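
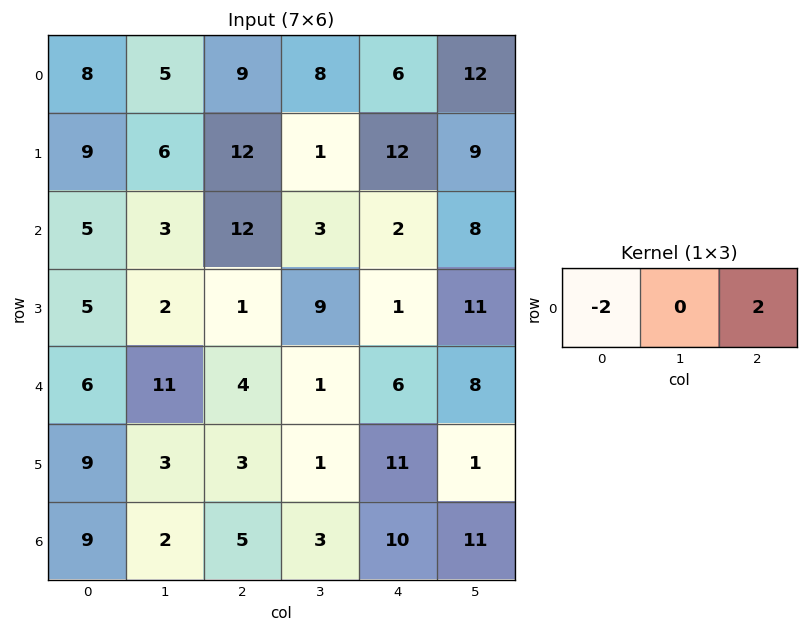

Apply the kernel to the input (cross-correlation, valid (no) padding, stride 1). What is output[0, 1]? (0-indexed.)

The receptive field on the input at this output position is [5 9 8]. Elementwise product with the kernel and sum: 5·-2 + 8·2.

6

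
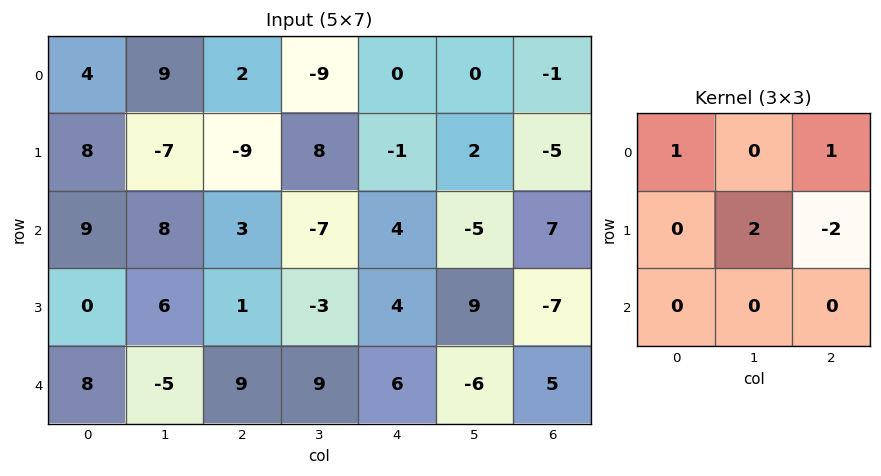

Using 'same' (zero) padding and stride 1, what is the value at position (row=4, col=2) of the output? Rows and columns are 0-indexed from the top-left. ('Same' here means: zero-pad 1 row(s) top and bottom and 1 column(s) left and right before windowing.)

The receptive field on the zero-padded input at this output position is [6 1 -3 / -5 9 9 / 0 0 0]. Elementwise product with the kernel and sum: 6·1 + -3·1 + 9·2 + 9·-2.

3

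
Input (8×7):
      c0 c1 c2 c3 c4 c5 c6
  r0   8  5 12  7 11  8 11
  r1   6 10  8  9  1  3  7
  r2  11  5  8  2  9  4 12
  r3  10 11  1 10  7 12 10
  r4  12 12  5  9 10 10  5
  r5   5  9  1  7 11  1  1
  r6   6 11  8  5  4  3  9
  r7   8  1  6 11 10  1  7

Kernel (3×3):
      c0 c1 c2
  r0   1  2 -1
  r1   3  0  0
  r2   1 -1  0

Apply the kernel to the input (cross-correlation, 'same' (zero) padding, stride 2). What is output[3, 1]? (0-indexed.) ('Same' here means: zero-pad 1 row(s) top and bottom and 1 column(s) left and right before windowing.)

32

The receptive field on the zero-padded input at this output position is [9 1 7 / 11 8 5 / 1 6 11]. Elementwise product with the kernel and sum: 9·1 + 1·2 + 7·-1 + 11·3 + 1·1 + 6·-1.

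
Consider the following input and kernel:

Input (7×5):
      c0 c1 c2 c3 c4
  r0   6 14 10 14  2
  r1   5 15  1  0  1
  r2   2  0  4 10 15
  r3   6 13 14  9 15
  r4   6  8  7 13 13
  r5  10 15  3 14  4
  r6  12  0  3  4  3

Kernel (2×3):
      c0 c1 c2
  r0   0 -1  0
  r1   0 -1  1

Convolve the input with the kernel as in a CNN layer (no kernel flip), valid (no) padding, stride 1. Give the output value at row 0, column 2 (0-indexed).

The receptive field on the input at this output position is [10 14 2 / 1 0 1]. Elementwise product with the kernel and sum: 14·-1 + 0·-1 + 1·1.

-13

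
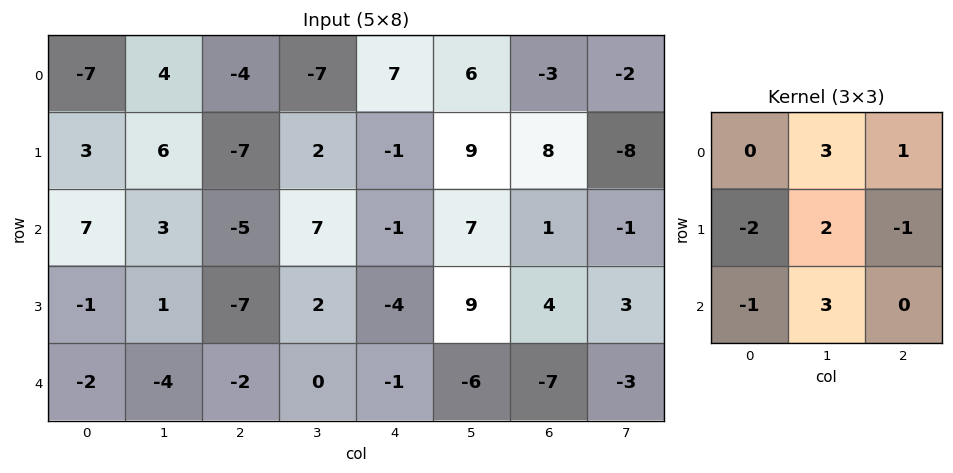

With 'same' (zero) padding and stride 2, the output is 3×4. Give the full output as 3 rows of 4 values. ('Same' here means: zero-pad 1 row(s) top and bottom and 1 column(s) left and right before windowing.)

Output[0,0]: The receptive field on the zero-padded input at this output position is [0 0 0 / 0 -7 4 / 0 3 6]. Elementwise product with the kernel and sum: 0·3 + 0·1 + 0·-2 + -7·2 + 4·-1 + 0·-1 + 3·3.

-9 -36 17 -1
23 -64 -31 8
-2 -15 1 16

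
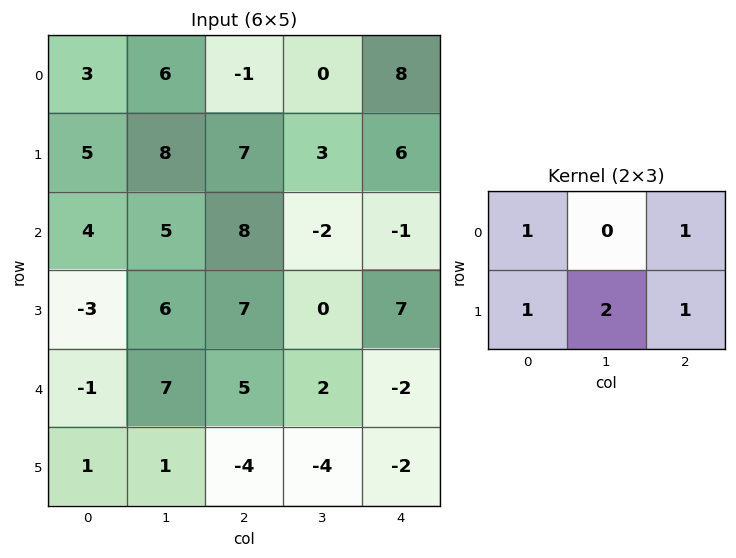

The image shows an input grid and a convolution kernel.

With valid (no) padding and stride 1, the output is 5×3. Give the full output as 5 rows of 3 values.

30 31 26
34 30 16
28 23 21
22 25 21
3 -2 -11

Output[0,0]: The receptive field on the input at this output position is [3 6 -1 / 5 8 7]. Elementwise product with the kernel and sum: 3·1 + -1·1 + 5·1 + 8·2 + 7·1.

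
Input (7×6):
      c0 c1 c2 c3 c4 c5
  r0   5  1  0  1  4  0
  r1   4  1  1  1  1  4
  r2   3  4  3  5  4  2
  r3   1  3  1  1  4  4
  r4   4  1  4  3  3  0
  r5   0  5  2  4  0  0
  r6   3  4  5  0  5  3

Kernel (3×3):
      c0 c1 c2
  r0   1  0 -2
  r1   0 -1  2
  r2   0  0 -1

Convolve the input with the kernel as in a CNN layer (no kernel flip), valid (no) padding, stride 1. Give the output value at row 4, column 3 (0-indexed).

The receptive field on the input at this output position is [3 3 0 / 4 0 0 / 0 5 3]. Elementwise product with the kernel and sum: 3·1 + 0·-2 + 0·-1 + 0·2 + 3·-1.

0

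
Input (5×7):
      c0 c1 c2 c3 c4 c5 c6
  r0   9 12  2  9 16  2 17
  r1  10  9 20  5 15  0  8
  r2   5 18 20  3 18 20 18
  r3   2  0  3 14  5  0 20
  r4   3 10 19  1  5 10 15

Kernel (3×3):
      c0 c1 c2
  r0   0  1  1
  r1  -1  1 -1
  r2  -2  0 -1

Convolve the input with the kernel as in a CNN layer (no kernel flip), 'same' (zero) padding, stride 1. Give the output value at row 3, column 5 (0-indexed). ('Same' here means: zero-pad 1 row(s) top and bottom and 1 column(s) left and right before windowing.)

The receptive field on the zero-padded input at this output position is [18 20 18 / 5 0 20 / 5 10 15]. Elementwise product with the kernel and sum: 20·1 + 18·1 + 5·-1 + 0·1 + 20·-1 + 5·-2 + 15·-1.

-12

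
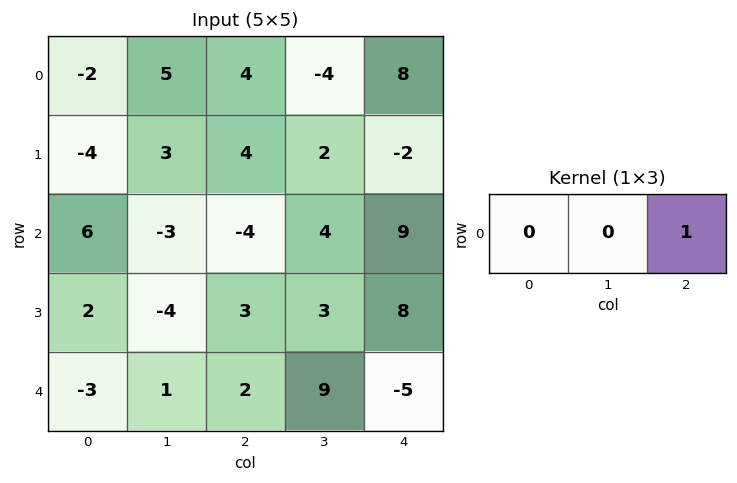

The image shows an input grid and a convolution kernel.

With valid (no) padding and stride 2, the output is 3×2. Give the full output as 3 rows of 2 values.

Output[0,0]: The receptive field on the input at this output position is [-2 5 4]. Elementwise product with the kernel and sum: 4·1.

4 8
-4 9
2 -5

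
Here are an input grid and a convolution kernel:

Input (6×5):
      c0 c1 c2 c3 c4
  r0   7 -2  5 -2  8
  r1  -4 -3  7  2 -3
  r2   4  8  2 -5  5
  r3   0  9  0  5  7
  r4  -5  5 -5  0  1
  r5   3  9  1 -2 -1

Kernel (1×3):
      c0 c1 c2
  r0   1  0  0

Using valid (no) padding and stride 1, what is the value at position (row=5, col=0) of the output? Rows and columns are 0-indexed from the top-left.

3

The receptive field on the input at this output position is [3 9 1]. Elementwise product with the kernel and sum: 3·1.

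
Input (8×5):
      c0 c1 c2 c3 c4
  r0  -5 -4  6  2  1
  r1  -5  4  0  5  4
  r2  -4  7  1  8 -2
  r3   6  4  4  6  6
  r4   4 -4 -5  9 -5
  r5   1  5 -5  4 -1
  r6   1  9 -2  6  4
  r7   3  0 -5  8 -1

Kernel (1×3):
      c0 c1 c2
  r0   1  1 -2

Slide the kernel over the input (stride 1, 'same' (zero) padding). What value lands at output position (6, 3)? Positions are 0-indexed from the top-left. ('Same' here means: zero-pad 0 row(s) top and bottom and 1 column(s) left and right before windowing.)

The receptive field on the zero-padded input at this output position is [-2 6 4]. Elementwise product with the kernel and sum: -2·1 + 6·1 + 4·-2.

-4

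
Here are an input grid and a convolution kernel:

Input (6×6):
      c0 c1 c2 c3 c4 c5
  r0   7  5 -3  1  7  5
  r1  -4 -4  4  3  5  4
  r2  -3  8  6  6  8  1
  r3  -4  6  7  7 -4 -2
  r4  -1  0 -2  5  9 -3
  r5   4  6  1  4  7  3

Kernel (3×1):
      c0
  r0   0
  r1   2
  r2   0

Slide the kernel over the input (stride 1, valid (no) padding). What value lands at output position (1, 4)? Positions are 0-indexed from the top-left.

16

The receptive field on the input at this output position is [5 / 8 / -4]. Elementwise product with the kernel and sum: 8·2.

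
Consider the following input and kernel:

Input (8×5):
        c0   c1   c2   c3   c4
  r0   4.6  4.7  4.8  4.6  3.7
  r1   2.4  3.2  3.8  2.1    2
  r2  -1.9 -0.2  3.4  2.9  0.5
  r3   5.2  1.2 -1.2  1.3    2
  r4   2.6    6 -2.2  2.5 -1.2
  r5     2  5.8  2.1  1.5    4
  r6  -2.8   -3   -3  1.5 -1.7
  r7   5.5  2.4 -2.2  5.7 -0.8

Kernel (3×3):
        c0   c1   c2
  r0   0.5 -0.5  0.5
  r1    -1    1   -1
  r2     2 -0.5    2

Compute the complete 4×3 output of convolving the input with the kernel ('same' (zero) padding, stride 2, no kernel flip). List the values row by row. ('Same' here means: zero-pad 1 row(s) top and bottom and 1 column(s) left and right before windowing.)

5.1 4.2 2.3
-1.5 7.05 -0.75
5.2 4.7 -3.05
4.15 18.4 7.35

Output[0,0]: The receptive field on the zero-padded input at this output position is [0 0 0 / 0 4.6 4.7 / 0 2.4 3.2]. Elementwise product with the kernel and sum: 0·0.5 + 0·-0.5 + 0·0.5 + 0·-1 + 4.6·1 + 4.7·-1 + 0·2 + 2.4·-0.5 + 3.2·2.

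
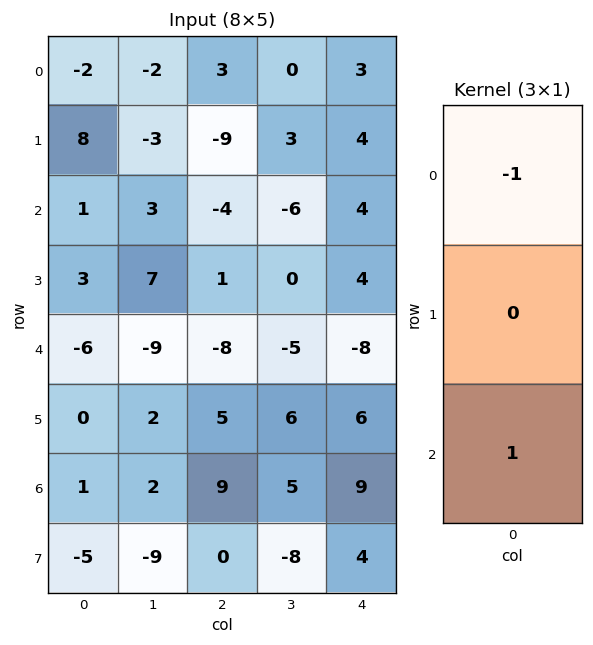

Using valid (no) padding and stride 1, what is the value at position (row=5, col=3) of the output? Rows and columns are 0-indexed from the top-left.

-14

The receptive field on the input at this output position is [6 / 5 / -8]. Elementwise product with the kernel and sum: 6·-1 + -8·1.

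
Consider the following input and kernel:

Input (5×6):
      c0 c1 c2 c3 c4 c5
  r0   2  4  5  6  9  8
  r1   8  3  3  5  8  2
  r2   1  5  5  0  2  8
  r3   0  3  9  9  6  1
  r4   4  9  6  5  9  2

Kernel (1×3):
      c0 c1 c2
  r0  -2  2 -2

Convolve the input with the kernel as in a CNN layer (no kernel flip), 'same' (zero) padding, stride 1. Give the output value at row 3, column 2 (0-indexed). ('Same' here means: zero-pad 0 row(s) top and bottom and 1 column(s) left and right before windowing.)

The receptive field on the zero-padded input at this output position is [3 9 9]. Elementwise product with the kernel and sum: 3·-2 + 9·2 + 9·-2.

-6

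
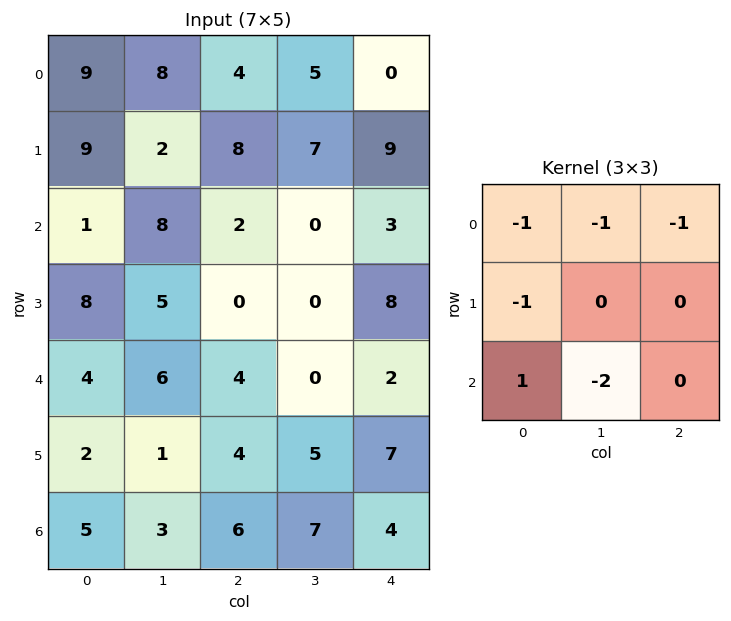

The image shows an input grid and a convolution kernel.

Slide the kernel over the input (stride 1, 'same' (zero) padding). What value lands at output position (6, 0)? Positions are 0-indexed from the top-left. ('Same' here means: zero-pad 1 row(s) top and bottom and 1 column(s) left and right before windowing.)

-3

The receptive field on the zero-padded input at this output position is [0 2 1 / 0 5 3 / 0 0 0]. Elementwise product with the kernel and sum: 0·-1 + 2·-1 + 1·-1 + 0·-1 + 0·1 + 0·-2.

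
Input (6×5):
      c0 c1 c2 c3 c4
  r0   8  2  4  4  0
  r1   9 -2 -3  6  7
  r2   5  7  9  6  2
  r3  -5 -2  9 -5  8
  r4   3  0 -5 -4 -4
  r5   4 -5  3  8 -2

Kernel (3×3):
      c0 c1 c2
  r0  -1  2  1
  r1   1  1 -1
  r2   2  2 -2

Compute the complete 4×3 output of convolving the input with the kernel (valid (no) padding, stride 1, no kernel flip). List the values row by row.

Output[0,0]: The receptive field on the input at this output position is [8 2 4 / 9 -2 -3 / 5 7 9]. Elementwise product with the kernel and sum: 8·-1 + 2·2 + 4·1 + 9·1 + -2·1 + -3·-1 + 5·2 + 7·2 + 9·-2.
Output[0,1]: The receptive field on the input at this output position is [2 4 4 / -2 -3 6 / 7 9 6]. Elementwise product with the kernel and sum: 2·-1 + 4·2 + 4·1 + -2·1 + -3·1 + 6·-1 + 7·2 + 9·2 + 6·-2.

16 19 26
-45 36 27
18 27 -9
10 -6 10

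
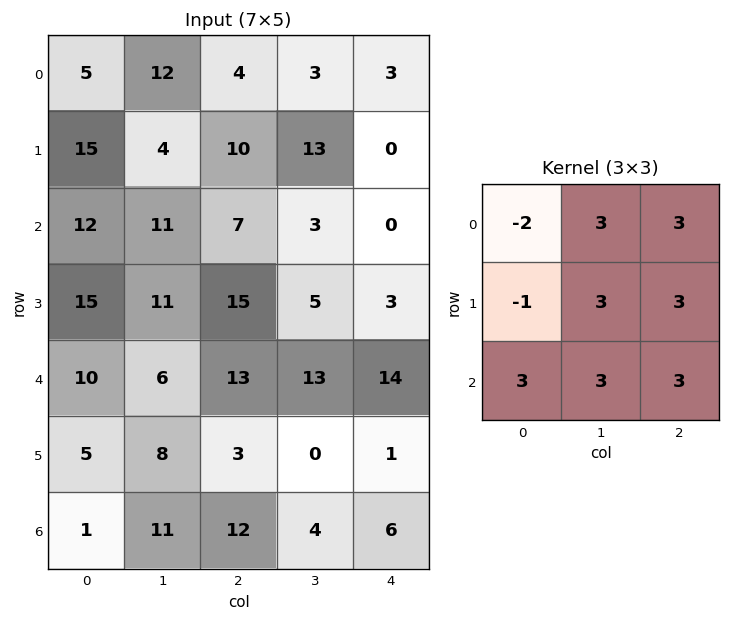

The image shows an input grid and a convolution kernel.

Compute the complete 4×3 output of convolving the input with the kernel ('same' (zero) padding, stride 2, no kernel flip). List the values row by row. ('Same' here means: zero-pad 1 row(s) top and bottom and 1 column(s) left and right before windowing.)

Output[0,0]: The receptive field on the zero-padded input at this output position is [0 0 0 / 0 5 12 / 0 15 4]. Elementwise product with the kernel and sum: 0·-2 + 0·3 + 0·3 + 0·-1 + 5·3 + 12·3 + 0·3 + 15·3 + 4·3.
Output[0,1]: The receptive field on the zero-padded input at this output position is [0 0 0 / 12 4 3 / 4 10 13]. Elementwise product with the kernel and sum: 0·-2 + 0·3 + 0·3 + 12·-1 + 4·3 + 3·3 + 4·3 + 10·3 + 13·3.

108 90 45
204 173 -5
165 143 31
75 30 17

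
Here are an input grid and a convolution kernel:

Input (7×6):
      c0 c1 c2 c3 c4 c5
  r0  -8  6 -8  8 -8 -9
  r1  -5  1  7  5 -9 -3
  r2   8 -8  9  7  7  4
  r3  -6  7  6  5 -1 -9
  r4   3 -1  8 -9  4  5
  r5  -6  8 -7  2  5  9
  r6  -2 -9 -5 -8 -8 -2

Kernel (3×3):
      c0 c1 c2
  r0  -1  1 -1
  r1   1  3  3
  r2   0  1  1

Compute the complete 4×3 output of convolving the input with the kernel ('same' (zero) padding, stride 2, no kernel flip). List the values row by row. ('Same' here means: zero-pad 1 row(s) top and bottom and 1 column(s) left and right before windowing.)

-10 18 -55
-5 52 19
-5 -15 35
-47 -65 -44

Output[0,0]: The receptive field on the zero-padded input at this output position is [0 0 0 / 0 -8 6 / 0 -5 1]. Elementwise product with the kernel and sum: 0·-1 + 0·1 + 0·-1 + 0·1 + -8·3 + 6·3 + -5·1 + 1·1.
Output[0,1]: The receptive field on the zero-padded input at this output position is [0 0 0 / 6 -8 8 / 1 7 5]. Elementwise product with the kernel and sum: 0·-1 + 0·1 + 0·-1 + 6·1 + -8·3 + 8·3 + 7·1 + 5·1.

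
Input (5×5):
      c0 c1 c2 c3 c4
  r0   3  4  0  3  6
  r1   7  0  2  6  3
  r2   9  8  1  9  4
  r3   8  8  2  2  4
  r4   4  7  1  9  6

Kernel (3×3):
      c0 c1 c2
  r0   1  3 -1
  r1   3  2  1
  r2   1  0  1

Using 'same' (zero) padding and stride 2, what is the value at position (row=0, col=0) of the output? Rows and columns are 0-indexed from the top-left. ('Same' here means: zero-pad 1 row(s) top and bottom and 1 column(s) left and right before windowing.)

10

The receptive field on the zero-padded input at this output position is [0 0 0 / 0 3 4 / 0 7 0]. Elementwise product with the kernel and sum: 0·1 + 0·3 + 0·-1 + 0·3 + 3·2 + 4·1 + 0·1 + 0·1.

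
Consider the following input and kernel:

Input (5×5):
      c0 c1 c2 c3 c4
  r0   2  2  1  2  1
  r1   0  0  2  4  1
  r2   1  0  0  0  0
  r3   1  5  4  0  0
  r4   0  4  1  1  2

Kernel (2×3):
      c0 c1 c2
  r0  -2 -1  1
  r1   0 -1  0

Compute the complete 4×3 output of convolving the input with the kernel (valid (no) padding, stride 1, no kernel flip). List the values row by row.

Output[0,0]: The receptive field on the input at this output position is [2 2 1 / 0 0 2]. Elementwise product with the kernel and sum: 2·-2 + 2·-1 + 1·1 + 0·-1.
Output[0,1]: The receptive field on the input at this output position is [2 1 2 / 0 2 4]. Elementwise product with the kernel and sum: 2·-2 + 1·-1 + 2·1 + 2·-1.

-5 -5 -7
2 2 -7
-7 -4 0
-7 -15 -9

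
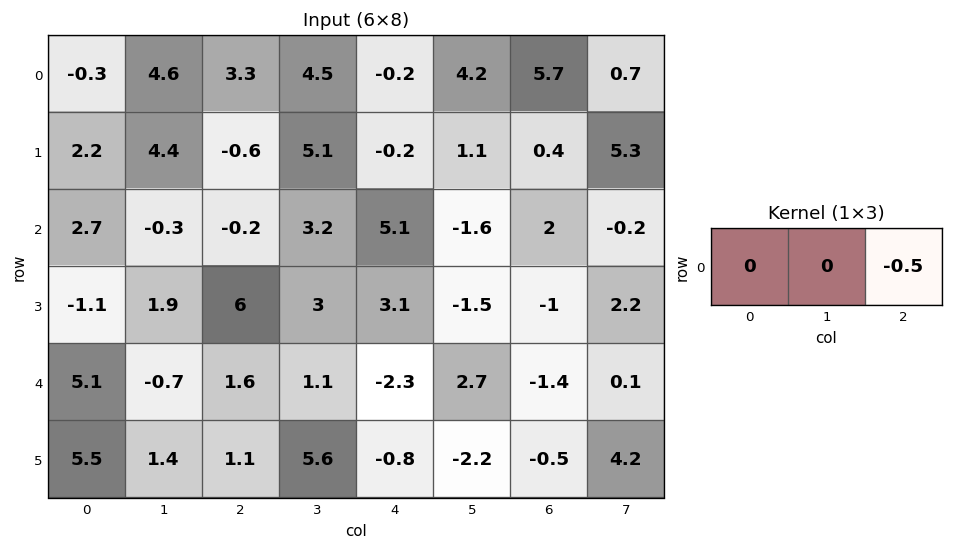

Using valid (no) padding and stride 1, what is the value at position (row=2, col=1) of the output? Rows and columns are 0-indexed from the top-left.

The receptive field on the input at this output position is [-0.3 -0.2 3.2]. Elementwise product with the kernel and sum: 3.2·-0.5.

-1.6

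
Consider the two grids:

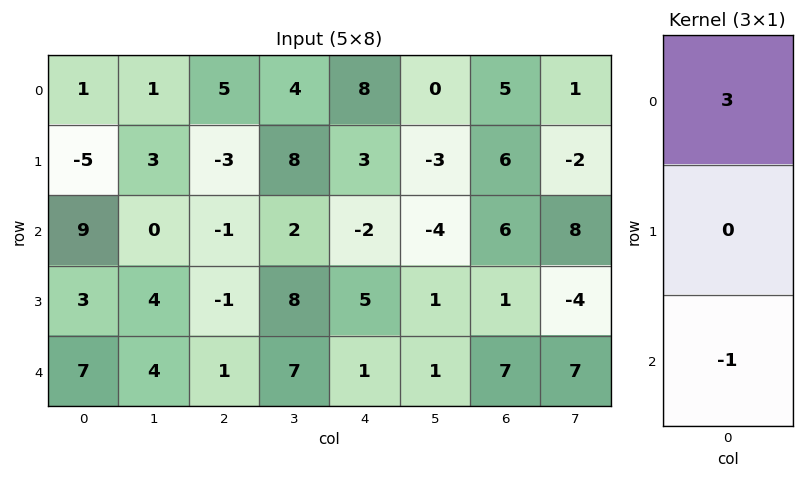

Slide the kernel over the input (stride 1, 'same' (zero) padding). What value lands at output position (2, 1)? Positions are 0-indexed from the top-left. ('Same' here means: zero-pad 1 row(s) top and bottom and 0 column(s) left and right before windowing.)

The receptive field on the zero-padded input at this output position is [3 / 0 / 4]. Elementwise product with the kernel and sum: 3·3 + 4·-1.

5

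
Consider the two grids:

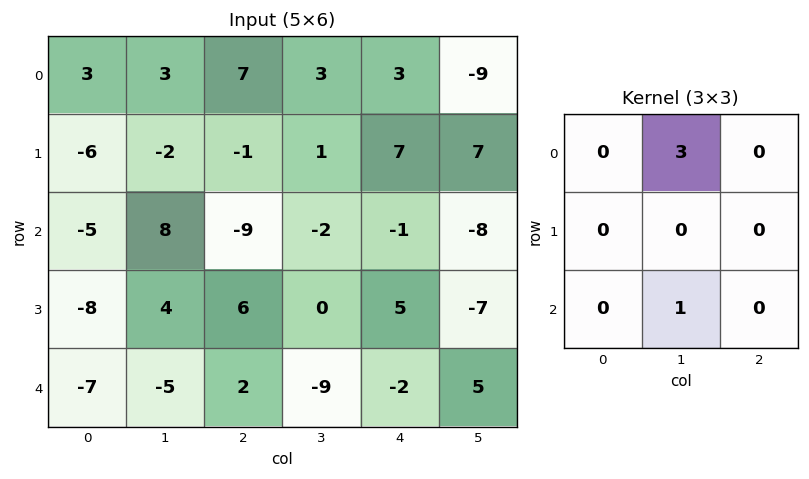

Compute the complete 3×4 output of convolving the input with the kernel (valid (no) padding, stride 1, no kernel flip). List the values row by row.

17 12 7 8
-2 3 3 26
19 -25 -15 -5

Output[0,0]: The receptive field on the input at this output position is [3 3 7 / -6 -2 -1 / -5 8 -9]. Elementwise product with the kernel and sum: 3·3 + 8·1.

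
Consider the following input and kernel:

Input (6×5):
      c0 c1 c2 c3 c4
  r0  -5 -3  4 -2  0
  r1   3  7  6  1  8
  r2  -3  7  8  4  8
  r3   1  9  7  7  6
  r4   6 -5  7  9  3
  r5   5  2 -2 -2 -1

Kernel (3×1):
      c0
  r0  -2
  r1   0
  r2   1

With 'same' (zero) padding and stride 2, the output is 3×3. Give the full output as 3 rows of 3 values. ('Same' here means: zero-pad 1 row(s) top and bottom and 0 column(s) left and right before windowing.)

Output[0,0]: The receptive field on the zero-padded input at this output position is [0 / -5 / 3]. Elementwise product with the kernel and sum: 0·-2 + 3·1.

3 6 8
-5 -5 -10
3 -16 -13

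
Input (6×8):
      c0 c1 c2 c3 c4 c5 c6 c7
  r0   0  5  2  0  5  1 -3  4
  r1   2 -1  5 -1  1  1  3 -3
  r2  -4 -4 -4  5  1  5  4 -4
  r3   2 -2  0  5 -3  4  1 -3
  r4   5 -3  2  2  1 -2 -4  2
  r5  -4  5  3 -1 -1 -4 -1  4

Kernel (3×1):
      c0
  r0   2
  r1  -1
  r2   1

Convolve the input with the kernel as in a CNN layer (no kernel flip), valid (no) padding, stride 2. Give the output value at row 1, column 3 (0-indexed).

3

The receptive field on the input at this output position is [4 / 1 / -4]. Elementwise product with the kernel and sum: 4·2 + 1·-1 + -4·1.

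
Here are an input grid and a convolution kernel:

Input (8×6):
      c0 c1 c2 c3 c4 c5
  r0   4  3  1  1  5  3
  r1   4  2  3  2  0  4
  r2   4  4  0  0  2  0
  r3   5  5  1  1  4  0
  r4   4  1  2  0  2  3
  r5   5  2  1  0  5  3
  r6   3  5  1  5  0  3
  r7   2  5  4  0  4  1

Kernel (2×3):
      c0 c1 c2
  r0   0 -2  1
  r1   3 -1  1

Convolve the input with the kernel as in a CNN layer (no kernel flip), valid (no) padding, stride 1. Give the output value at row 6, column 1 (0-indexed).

14

The receptive field on the input at this output position is [5 1 5 / 5 4 0]. Elementwise product with the kernel and sum: 1·-2 + 5·1 + 5·3 + 4·-1 + 0·1.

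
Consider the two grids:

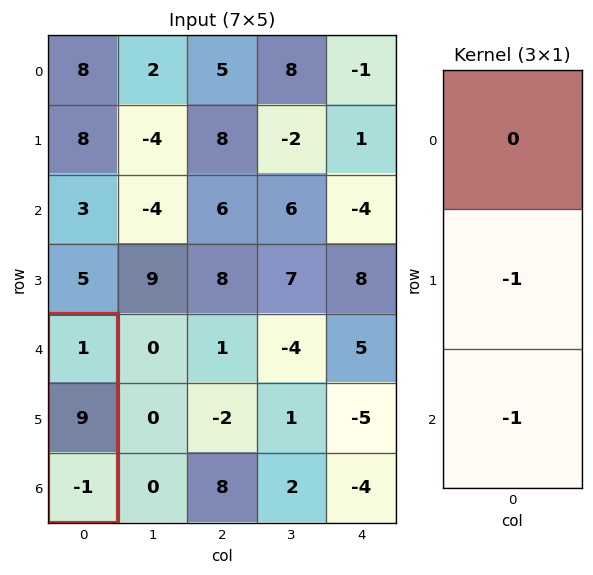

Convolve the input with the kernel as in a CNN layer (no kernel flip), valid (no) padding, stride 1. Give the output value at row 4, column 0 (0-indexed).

-8

The receptive field on the input at this output position is [1 / 9 / -1]. Elementwise product with the kernel and sum: 9·-1 + -1·-1.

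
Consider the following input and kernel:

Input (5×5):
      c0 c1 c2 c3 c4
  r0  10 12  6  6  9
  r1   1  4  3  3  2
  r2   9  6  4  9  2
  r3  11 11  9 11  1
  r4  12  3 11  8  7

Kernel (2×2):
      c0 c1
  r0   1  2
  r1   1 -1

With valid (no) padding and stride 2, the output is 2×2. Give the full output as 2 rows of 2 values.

31 18
21 20

Output[0,0]: The receptive field on the input at this output position is [10 12 / 1 4]. Elementwise product with the kernel and sum: 10·1 + 12·2 + 1·1 + 4·-1.
Output[0,1]: The receptive field on the input at this output position is [6 6 / 3 3]. Elementwise product with the kernel and sum: 6·1 + 6·2 + 3·1 + 3·-1.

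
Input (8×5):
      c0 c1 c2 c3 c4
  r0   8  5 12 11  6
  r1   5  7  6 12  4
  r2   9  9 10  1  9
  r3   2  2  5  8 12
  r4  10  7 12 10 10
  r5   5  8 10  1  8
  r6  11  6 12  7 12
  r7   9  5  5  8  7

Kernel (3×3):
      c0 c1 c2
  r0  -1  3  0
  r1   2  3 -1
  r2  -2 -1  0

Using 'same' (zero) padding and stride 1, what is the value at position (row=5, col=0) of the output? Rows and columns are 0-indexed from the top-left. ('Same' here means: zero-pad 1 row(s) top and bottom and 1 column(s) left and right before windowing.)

The receptive field on the zero-padded input at this output position is [0 10 7 / 0 5 8 / 0 11 6]. Elementwise product with the kernel and sum: 0·-1 + 10·3 + 0·2 + 5·3 + 8·-1 + 0·-2 + 11·-1.

26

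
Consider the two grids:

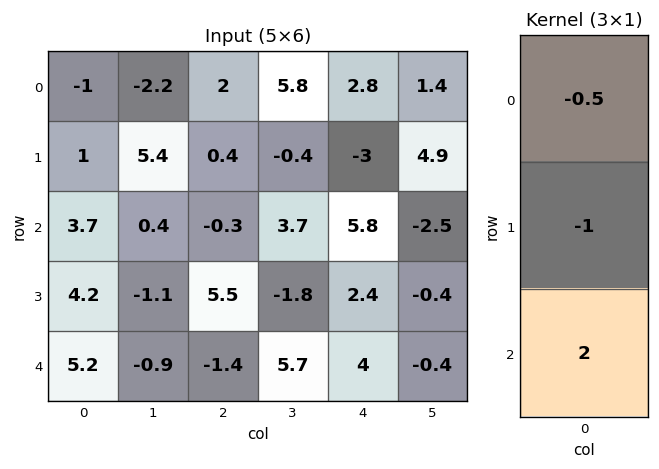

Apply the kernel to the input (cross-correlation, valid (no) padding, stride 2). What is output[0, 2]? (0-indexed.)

The receptive field on the input at this output position is [2.8 / -3 / 5.8]. Elementwise product with the kernel and sum: 2.8·-0.5 + -3·-1 + 5.8·2.

13.2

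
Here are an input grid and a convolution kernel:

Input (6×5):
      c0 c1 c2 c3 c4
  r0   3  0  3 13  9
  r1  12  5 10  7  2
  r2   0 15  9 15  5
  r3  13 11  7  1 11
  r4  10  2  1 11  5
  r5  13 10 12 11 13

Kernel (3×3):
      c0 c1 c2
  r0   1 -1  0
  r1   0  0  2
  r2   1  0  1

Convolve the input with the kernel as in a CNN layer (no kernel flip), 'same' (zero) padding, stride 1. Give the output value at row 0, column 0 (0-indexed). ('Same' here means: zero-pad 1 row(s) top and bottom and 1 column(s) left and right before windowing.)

The receptive field on the zero-padded input at this output position is [0 0 0 / 0 3 0 / 0 12 5]. Elementwise product with the kernel and sum: 0·1 + 0·-1 + 0·2 + 0·1 + 5·1.

5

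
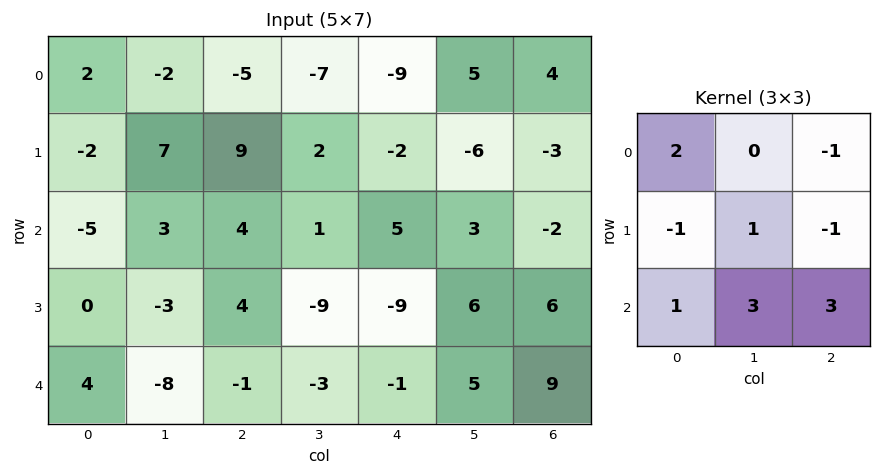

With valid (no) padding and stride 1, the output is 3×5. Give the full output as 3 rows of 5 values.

25 21 16 8 -15
-6 -6 -38 -7 26
-44 1 -14 2 62

Output[0,0]: The receptive field on the input at this output position is [2 -2 -5 / -2 7 9 / -5 3 4]. Elementwise product with the kernel and sum: 2·2 + -5·-1 + -2·-1 + 7·1 + 9·-1 + -5·1 + 3·3 + 4·3.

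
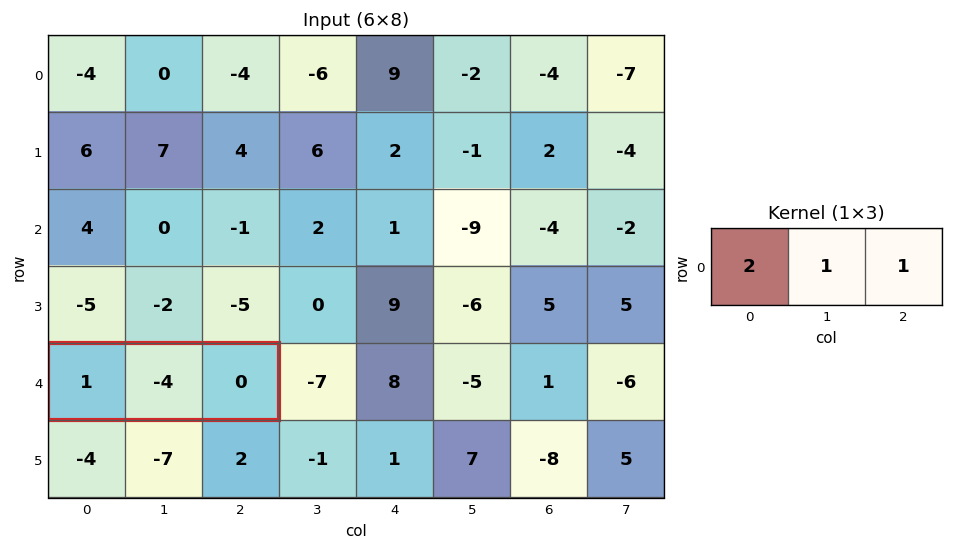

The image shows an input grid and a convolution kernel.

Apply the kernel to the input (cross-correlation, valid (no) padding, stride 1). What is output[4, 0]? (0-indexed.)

The receptive field on the input at this output position is [1 -4 0]. Elementwise product with the kernel and sum: 1·2 + -4·1 + 0·1.

-2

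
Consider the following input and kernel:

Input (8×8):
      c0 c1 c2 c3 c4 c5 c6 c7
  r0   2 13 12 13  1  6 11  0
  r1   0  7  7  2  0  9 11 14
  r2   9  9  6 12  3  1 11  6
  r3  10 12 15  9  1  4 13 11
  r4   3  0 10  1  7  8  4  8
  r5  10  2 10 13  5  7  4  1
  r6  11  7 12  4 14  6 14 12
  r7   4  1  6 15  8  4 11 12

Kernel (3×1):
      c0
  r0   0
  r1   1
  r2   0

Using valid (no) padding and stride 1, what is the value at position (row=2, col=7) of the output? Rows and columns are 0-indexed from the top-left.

11

The receptive field on the input at this output position is [6 / 11 / 8]. Elementwise product with the kernel and sum: 11·1.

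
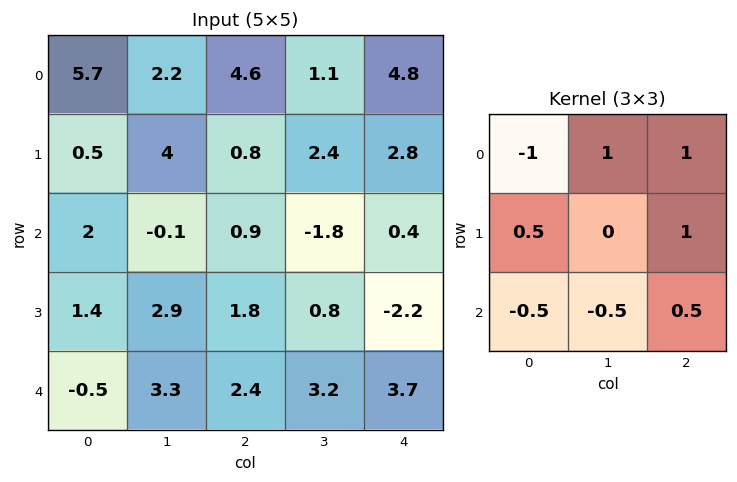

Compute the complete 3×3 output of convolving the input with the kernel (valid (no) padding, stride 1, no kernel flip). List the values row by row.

1.65 6.6 5.15
4.95 -4.6 2.85
1.1 0.2 -4.55

Output[0,0]: The receptive field on the input at this output position is [5.7 2.2 4.6 / 0.5 4 0.8 / 2 -0.1 0.9]. Elementwise product with the kernel and sum: 5.7·-1 + 2.2·1 + 4.6·1 + 0.5·0.5 + 0.8·1 + 2·-0.5 + -0.1·-0.5 + 0.9·0.5.
Output[0,1]: The receptive field on the input at this output position is [2.2 4.6 1.1 / 4 0.8 2.4 / -0.1 0.9 -1.8]. Elementwise product with the kernel and sum: 2.2·-1 + 4.6·1 + 1.1·1 + 4·0.5 + 2.4·1 + -0.1·-0.5 + 0.9·-0.5 + -1.8·0.5.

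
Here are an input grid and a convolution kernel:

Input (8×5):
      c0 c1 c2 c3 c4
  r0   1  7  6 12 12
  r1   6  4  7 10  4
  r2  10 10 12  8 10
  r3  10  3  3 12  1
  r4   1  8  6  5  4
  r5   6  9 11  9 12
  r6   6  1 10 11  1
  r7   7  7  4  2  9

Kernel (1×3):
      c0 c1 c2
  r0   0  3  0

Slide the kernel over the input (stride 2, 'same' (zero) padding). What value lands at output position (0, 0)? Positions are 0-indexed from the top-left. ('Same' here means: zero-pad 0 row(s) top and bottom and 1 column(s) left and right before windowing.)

3

The receptive field on the zero-padded input at this output position is [0 1 7]. Elementwise product with the kernel and sum: 1·3.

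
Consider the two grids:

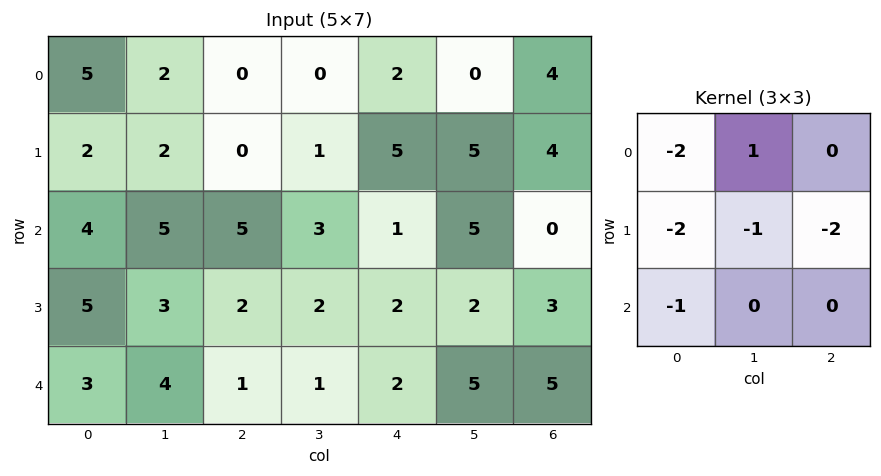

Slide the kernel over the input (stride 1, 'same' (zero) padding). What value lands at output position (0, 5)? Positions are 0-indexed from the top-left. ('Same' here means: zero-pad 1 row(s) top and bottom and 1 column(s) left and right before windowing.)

The receptive field on the zero-padded input at this output position is [0 0 0 / 2 0 4 / 5 5 4]. Elementwise product with the kernel and sum: 0·-2 + 0·1 + 2·-2 + 0·-1 + 4·-2 + 5·-1.

-17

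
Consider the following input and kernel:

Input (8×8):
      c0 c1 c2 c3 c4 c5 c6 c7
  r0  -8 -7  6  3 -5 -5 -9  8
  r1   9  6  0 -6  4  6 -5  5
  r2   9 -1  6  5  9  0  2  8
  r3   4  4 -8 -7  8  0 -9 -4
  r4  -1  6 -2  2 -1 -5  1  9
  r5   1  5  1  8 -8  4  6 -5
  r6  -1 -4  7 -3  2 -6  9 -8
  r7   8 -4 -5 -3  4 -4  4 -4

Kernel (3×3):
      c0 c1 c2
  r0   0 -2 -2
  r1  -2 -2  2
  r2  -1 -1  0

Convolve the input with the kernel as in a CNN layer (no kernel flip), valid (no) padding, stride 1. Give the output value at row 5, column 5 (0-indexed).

The receptive field on the input at this output position is [4 6 -5 / -6 9 -8 / -4 4 -4]. Elementwise product with the kernel and sum: 6·-2 + -5·-2 + -6·-2 + 9·-2 + -8·2 + -4·-1 + 4·-1.

-24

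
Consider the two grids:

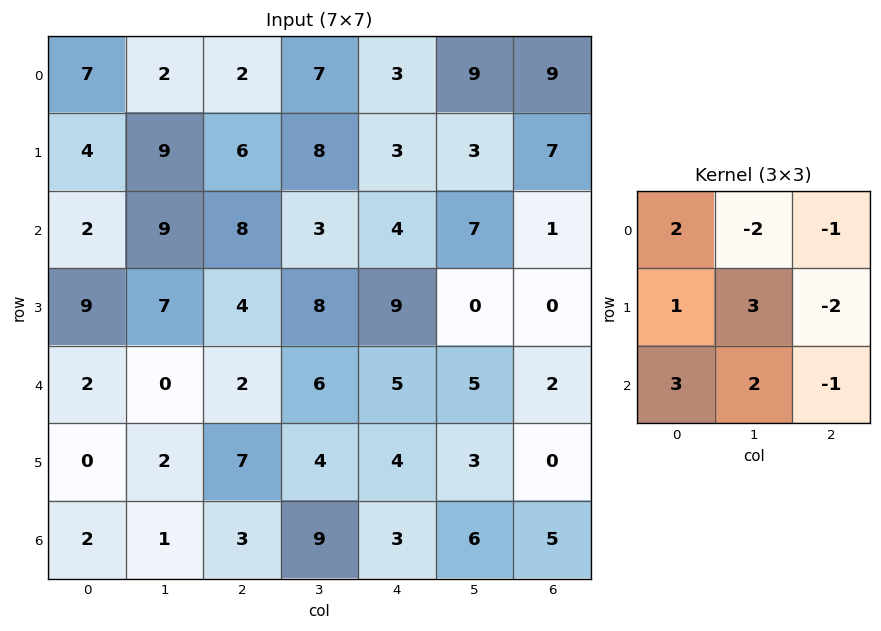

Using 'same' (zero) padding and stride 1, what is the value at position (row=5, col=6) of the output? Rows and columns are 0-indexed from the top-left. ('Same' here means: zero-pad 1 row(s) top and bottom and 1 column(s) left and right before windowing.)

37

The receptive field on the zero-padded input at this output position is [5 2 0 / 3 0 0 / 6 5 0]. Elementwise product with the kernel and sum: 5·2 + 2·-2 + 0·-1 + 3·1 + 0·3 + 0·-2 + 6·3 + 5·2 + 0·-1.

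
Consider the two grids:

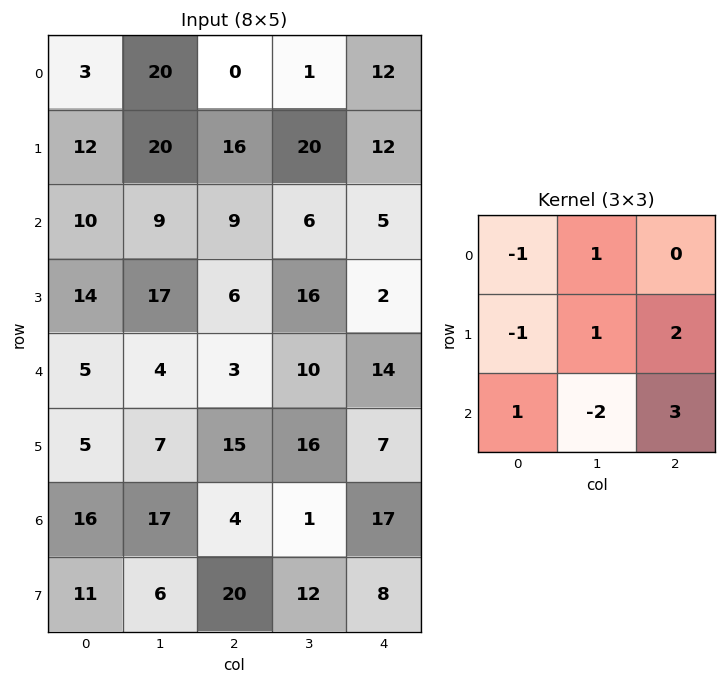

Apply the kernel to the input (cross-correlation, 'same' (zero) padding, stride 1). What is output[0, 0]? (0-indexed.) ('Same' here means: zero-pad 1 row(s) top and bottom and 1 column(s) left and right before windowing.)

The receptive field on the zero-padded input at this output position is [0 0 0 / 0 3 20 / 0 12 20]. Elementwise product with the kernel and sum: 0·-1 + 0·1 + 0·-1 + 3·1 + 20·2 + 0·1 + 12·-2 + 20·3.

79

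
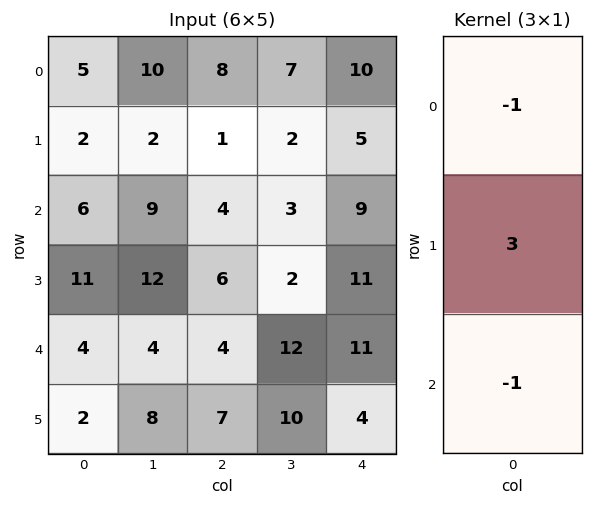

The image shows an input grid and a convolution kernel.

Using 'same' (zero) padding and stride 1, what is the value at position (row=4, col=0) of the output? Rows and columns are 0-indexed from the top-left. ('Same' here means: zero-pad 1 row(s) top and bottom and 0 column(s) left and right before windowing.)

-1

The receptive field on the zero-padded input at this output position is [11 / 4 / 2]. Elementwise product with the kernel and sum: 11·-1 + 4·3 + 2·-1.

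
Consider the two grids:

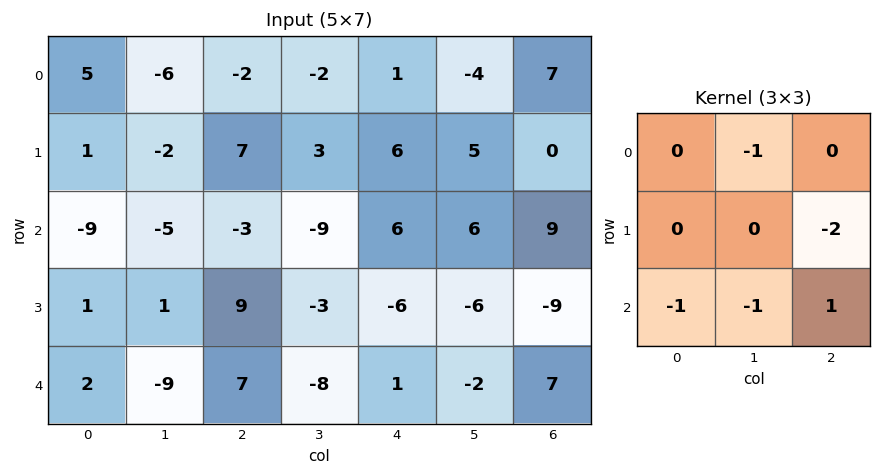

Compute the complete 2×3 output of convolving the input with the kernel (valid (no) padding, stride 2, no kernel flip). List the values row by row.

Output[0,0]: The receptive field on the input at this output position is [5 -6 -2 / 1 -2 7 / -9 -5 -3]. Elementwise product with the kernel and sum: -6·-1 + 7·-2 + -9·-1 + -5·-1 + -3·1.
Output[0,1]: The receptive field on the input at this output position is [-2 -2 1 / 7 3 6 / -3 -9 6]. Elementwise product with the kernel and sum: -2·-1 + 6·-2 + -3·-1 + -9·-1 + 6·1.

3 8 1
1 23 20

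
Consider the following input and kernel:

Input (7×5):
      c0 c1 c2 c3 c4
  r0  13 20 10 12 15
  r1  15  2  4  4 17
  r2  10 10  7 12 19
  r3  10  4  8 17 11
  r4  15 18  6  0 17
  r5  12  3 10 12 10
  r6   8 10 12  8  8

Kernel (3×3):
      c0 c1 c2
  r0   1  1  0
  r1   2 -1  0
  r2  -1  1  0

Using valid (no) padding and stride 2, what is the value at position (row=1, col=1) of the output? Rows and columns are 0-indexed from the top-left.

The receptive field on the input at this output position is [7 12 19 / 8 17 11 / 6 0 17]. Elementwise product with the kernel and sum: 7·1 + 12·1 + 8·2 + 17·-1 + 6·-1 + 0·1.

12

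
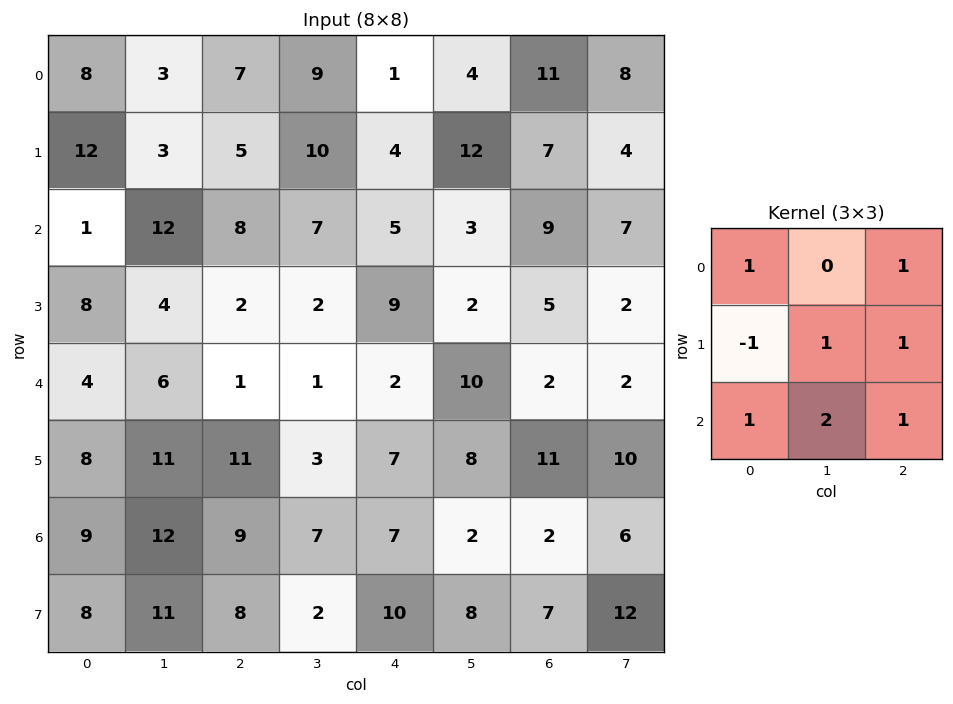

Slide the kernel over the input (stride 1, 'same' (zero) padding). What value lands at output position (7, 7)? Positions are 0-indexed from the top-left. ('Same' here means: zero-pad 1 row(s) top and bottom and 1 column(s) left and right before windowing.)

7

The receptive field on the zero-padded input at this output position is [2 6 0 / 7 12 0 / 0 0 0]. Elementwise product with the kernel and sum: 2·1 + 0·1 + 7·-1 + 12·1 + 0·1 + 0·1 + 0·2 + 0·1.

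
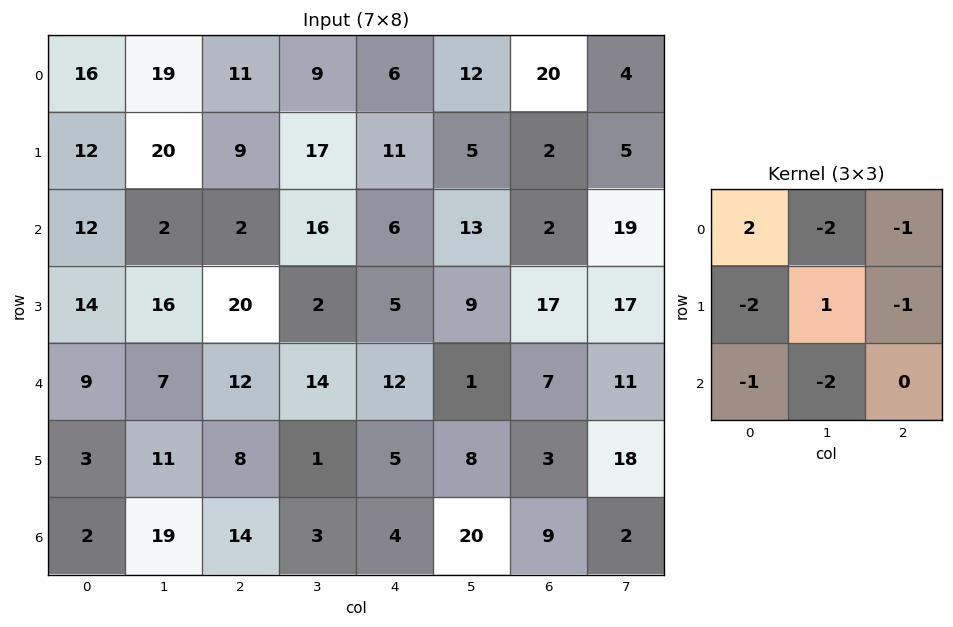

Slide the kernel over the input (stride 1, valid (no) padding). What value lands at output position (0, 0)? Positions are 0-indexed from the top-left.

The receptive field on the input at this output position is [16 19 11 / 12 20 9 / 12 2 2]. Elementwise product with the kernel and sum: 16·2 + 19·-2 + 11·-1 + 12·-2 + 20·1 + 9·-1 + 12·-1 + 2·-2.

-46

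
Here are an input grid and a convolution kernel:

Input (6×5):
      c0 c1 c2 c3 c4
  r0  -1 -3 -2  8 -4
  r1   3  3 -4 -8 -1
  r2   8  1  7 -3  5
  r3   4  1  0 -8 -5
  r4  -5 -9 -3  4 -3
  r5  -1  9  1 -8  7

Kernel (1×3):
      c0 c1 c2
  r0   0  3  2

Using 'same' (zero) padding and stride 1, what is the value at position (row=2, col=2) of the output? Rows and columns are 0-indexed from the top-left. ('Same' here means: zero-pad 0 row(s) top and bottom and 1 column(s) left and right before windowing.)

The receptive field on the zero-padded input at this output position is [1 7 -3]. Elementwise product with the kernel and sum: 7·3 + -3·2.

15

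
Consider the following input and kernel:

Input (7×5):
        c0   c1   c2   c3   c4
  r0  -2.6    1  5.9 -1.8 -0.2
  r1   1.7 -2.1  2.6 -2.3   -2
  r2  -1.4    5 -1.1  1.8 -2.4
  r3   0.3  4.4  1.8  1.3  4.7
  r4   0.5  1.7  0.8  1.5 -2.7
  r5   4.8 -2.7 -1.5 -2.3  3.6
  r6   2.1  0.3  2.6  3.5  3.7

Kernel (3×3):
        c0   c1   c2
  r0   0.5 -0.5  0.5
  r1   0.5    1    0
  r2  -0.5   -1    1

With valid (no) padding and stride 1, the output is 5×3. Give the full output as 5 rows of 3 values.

Output[0,0]: The receptive field on the input at this output position is [-2.6 1 5.9 / 1.7 -2.1 2.6 / -1.4 5 -1.1]. Elementwise product with the kernel and sum: -2.6·0.5 + 1·-0.5 + 5.9·0.5 + 1.7·0.5 + -2.1·1 + -1.4·-0.5 + 5·-1 + -1.1·1.

-5.5 -1.4 -0.9
4.75 -4.8 5.2
-0.35 7.8 -5.05
-0.4 4.15 11.15
0.75 -0.9 -5.85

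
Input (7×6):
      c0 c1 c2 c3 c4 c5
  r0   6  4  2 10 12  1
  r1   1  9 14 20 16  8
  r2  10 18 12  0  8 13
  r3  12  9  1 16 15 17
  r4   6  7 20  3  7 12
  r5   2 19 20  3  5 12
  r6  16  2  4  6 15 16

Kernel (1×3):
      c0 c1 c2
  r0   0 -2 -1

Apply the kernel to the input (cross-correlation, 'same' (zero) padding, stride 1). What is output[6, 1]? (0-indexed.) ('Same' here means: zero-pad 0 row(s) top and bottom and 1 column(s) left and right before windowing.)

The receptive field on the zero-padded input at this output position is [16 2 4]. Elementwise product with the kernel and sum: 2·-2 + 4·-1.

-8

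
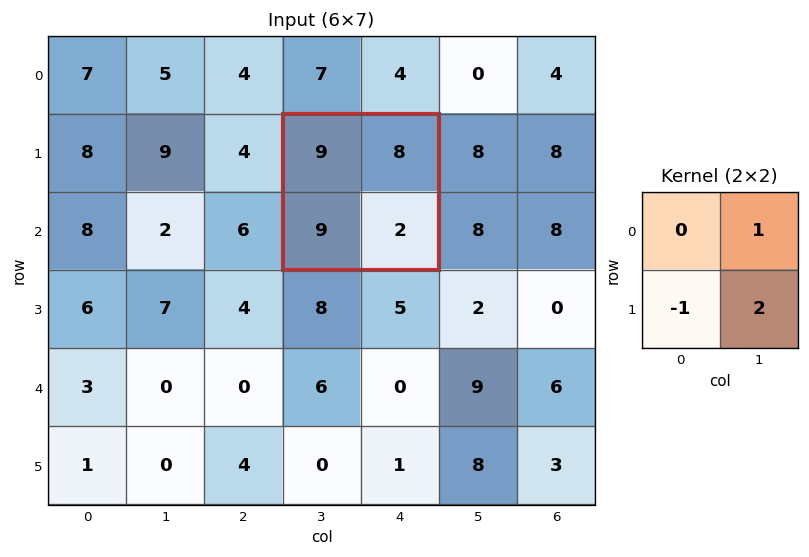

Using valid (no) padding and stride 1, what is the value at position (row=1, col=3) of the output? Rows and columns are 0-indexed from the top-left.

3

The receptive field on the input at this output position is [9 8 / 9 2]. Elementwise product with the kernel and sum: 8·1 + 9·-1 + 2·2.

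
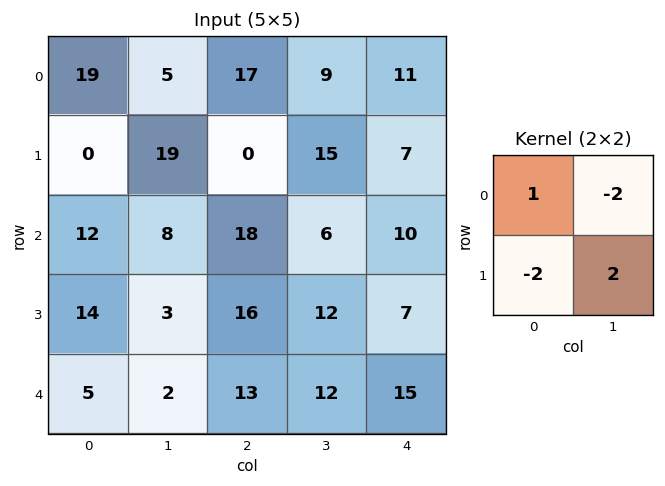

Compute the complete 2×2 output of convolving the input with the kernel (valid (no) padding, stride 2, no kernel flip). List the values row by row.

47 29
-26 -2

Output[0,0]: The receptive field on the input at this output position is [19 5 / 0 19]. Elementwise product with the kernel and sum: 19·1 + 5·-2 + 0·-2 + 19·2.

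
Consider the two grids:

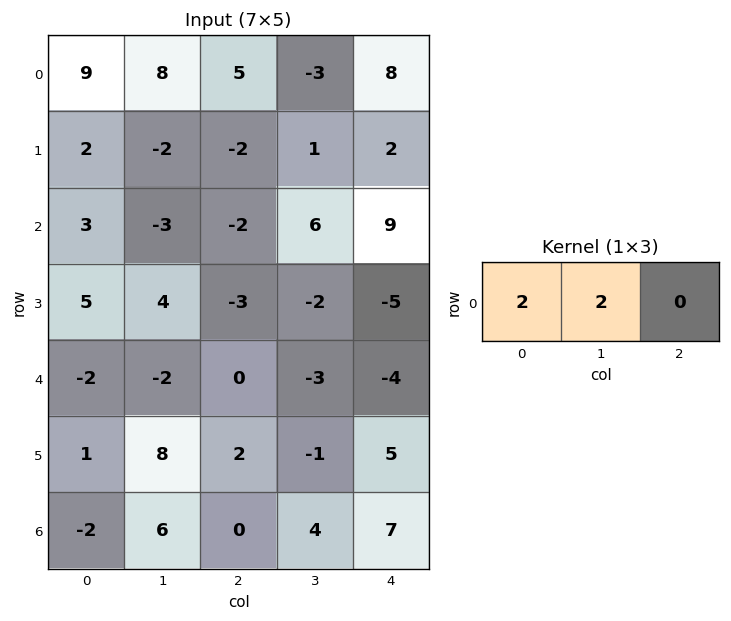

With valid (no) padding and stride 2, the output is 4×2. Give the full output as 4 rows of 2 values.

Output[0,0]: The receptive field on the input at this output position is [9 8 5]. Elementwise product with the kernel and sum: 9·2 + 8·2.
Output[0,1]: The receptive field on the input at this output position is [5 -3 8]. Elementwise product with the kernel and sum: 5·2 + -3·2.

34 4
0 8
-8 -6
8 8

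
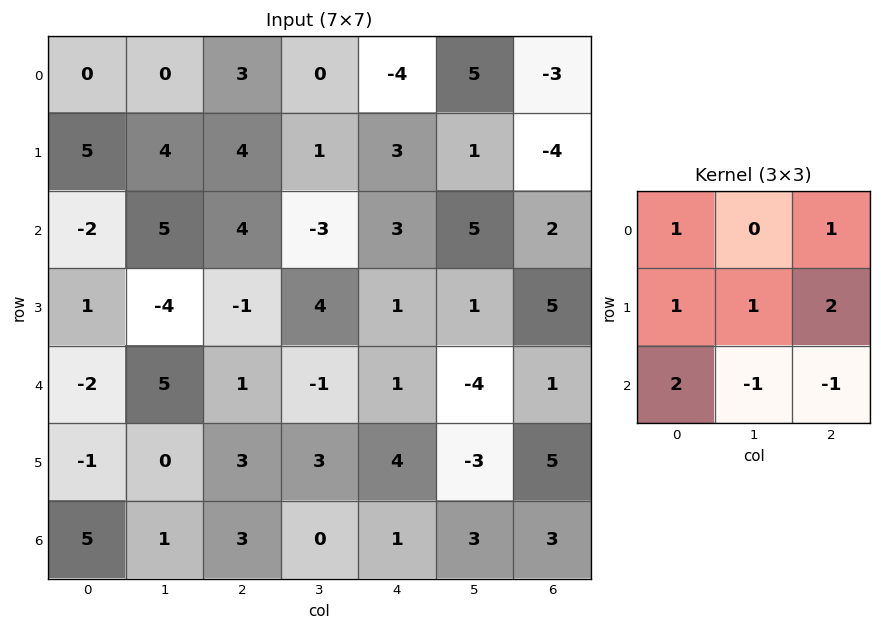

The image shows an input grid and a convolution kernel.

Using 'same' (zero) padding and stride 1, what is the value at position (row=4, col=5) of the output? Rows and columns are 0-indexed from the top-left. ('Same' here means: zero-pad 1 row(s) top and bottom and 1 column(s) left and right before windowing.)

11

The receptive field on the zero-padded input at this output position is [1 1 5 / 1 -4 1 / 4 -3 5]. Elementwise product with the kernel and sum: 1·1 + 5·1 + 1·1 + -4·1 + 1·2 + 4·2 + -3·-1 + 5·-1.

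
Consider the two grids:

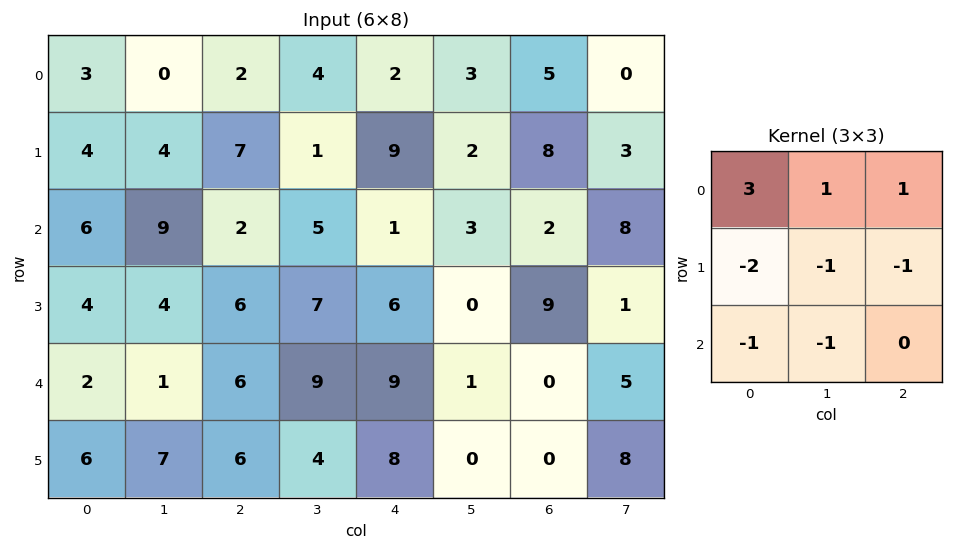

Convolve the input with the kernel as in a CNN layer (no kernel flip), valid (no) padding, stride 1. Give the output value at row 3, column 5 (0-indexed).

The receptive field on the input at this output position is [0 9 1 / 1 0 5 / 0 0 8]. Elementwise product with the kernel and sum: 0·3 + 9·1 + 1·1 + 1·-2 + 0·-1 + 5·-1 + 0·-1 + 0·-1.

3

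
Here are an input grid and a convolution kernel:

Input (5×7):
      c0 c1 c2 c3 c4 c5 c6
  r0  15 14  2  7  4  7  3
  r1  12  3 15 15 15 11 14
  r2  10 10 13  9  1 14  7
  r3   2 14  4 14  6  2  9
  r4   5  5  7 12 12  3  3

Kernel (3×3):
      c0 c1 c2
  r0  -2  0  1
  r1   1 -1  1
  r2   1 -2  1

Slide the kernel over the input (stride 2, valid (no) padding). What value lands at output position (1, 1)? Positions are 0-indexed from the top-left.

-34

The receptive field on the input at this output position is [13 9 1 / 4 14 6 / 7 12 12]. Elementwise product with the kernel and sum: 13·-2 + 1·1 + 4·1 + 14·-1 + 6·1 + 7·1 + 12·-2 + 12·1.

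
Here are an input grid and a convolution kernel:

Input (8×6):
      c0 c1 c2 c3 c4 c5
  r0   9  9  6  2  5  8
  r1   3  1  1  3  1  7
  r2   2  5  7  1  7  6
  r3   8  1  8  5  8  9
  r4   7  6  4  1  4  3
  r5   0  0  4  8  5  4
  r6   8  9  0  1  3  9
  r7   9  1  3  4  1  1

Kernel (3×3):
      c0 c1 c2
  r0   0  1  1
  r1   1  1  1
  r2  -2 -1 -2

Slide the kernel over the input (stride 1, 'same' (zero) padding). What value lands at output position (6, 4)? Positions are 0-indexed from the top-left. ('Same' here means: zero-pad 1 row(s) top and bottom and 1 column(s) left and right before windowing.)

The receptive field on the zero-padded input at this output position is [8 5 4 / 1 3 9 / 4 1 1]. Elementwise product with the kernel and sum: 5·1 + 4·1 + 1·1 + 3·1 + 9·1 + 4·-2 + 1·-1 + 1·-2.

11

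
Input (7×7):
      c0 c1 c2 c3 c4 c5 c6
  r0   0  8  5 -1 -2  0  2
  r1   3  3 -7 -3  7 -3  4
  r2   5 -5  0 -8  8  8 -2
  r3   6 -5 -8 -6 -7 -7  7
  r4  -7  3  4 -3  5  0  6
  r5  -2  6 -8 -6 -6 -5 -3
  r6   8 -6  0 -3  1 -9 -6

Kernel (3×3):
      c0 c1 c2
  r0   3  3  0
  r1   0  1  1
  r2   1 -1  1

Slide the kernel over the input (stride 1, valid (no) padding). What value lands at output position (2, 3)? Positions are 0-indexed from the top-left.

The receptive field on the input at this output position is [-8 8 8 / -6 -7 -7 / -3 5 0]. Elementwise product with the kernel and sum: -8·3 + 8·3 + -7·1 + -7·1 + -3·1 + 5·-1 + 0·1.

-22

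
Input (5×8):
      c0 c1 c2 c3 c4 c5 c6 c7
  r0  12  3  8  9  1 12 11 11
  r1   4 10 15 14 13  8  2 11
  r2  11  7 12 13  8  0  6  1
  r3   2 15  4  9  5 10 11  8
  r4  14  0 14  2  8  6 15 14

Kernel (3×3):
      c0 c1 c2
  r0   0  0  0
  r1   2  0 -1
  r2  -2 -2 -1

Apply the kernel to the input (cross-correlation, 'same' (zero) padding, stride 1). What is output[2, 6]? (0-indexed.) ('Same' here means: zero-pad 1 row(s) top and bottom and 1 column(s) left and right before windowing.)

-51

The receptive field on the zero-padded input at this output position is [8 2 11 / 0 6 1 / 10 11 8]. Elementwise product with the kernel and sum: 0·2 + 1·-1 + 10·-2 + 11·-2 + 8·-1.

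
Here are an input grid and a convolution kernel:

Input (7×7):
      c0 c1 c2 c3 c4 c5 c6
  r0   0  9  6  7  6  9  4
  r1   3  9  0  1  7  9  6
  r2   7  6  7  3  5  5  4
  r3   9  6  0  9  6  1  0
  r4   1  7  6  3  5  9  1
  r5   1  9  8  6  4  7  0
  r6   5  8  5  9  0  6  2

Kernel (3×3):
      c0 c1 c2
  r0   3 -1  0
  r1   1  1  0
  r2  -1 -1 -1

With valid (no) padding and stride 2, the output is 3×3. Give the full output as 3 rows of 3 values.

-17 -3 11
16 13 2
-12 15 9

Output[0,0]: The receptive field on the input at this output position is [0 9 6 / 3 9 0 / 7 6 7]. Elementwise product with the kernel and sum: 0·3 + 9·-1 + 3·1 + 9·1 + 7·-1 + 6·-1 + 7·-1.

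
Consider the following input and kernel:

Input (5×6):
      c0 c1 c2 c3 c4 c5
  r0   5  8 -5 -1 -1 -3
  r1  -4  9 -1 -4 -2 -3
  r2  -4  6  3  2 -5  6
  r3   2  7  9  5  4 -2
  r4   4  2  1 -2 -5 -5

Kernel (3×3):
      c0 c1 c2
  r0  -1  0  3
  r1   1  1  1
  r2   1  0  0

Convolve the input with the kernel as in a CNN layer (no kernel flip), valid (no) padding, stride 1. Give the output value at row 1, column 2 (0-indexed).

The receptive field on the input at this output position is [-1 -4 -2 / 3 2 -5 / 9 5 4]. Elementwise product with the kernel and sum: -1·-1 + -2·3 + 3·1 + 2·1 + -5·1 + 9·1.

4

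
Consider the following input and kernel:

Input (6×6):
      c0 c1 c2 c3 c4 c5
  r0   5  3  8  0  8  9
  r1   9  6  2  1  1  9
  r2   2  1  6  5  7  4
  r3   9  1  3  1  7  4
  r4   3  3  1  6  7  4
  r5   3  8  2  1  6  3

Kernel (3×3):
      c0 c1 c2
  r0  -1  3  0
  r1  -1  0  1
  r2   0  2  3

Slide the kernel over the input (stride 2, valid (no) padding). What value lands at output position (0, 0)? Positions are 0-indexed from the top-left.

The receptive field on the input at this output position is [5 3 8 / 9 6 2 / 2 1 6]. Elementwise product with the kernel and sum: 5·-1 + 3·3 + 9·-1 + 2·1 + 1·2 + 6·3.

17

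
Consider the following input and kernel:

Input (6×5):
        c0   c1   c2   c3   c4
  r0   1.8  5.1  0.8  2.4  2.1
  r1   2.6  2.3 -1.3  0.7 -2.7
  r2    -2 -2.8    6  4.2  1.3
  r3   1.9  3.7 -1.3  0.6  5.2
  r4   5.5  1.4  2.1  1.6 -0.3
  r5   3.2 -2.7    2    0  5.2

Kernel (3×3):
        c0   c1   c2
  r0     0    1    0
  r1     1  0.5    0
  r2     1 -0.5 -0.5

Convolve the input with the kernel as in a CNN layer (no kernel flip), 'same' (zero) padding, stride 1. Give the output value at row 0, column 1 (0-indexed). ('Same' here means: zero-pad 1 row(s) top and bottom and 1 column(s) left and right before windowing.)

6.45

The receptive field on the zero-padded input at this output position is [0 0 0 / 1.8 5.1 0.8 / 2.6 2.3 -1.3]. Elementwise product with the kernel and sum: 0·1 + 1.8·1 + 5.1·0.5 + 2.6·1 + 2.3·-0.5 + -1.3·-0.5.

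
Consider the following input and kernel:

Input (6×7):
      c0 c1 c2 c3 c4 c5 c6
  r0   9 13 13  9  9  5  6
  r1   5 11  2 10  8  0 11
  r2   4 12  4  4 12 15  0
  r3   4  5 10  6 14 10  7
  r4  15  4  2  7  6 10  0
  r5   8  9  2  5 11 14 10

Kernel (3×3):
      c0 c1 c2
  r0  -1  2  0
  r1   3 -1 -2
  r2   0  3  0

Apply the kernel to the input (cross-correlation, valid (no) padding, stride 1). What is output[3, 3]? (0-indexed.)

The receptive field on the input at this output position is [6 14 10 / 7 6 10 / 5 11 14]. Elementwise product with the kernel and sum: 6·-1 + 14·2 + 7·3 + 6·-1 + 10·-2 + 11·3.

50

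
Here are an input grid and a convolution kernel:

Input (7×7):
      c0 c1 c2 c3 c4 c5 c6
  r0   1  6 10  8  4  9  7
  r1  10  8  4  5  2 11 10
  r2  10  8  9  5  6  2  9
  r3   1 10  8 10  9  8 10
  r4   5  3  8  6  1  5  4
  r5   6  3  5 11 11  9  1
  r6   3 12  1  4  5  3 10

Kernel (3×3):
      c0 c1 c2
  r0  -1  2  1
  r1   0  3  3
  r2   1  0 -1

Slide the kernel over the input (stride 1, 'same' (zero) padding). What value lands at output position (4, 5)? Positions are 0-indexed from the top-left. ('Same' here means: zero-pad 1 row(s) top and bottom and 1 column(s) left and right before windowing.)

The receptive field on the zero-padded input at this output position is [9 8 10 / 1 5 4 / 11 9 1]. Elementwise product with the kernel and sum: 9·-1 + 8·2 + 10·1 + 5·3 + 4·3 + 11·1 + 1·-1.

54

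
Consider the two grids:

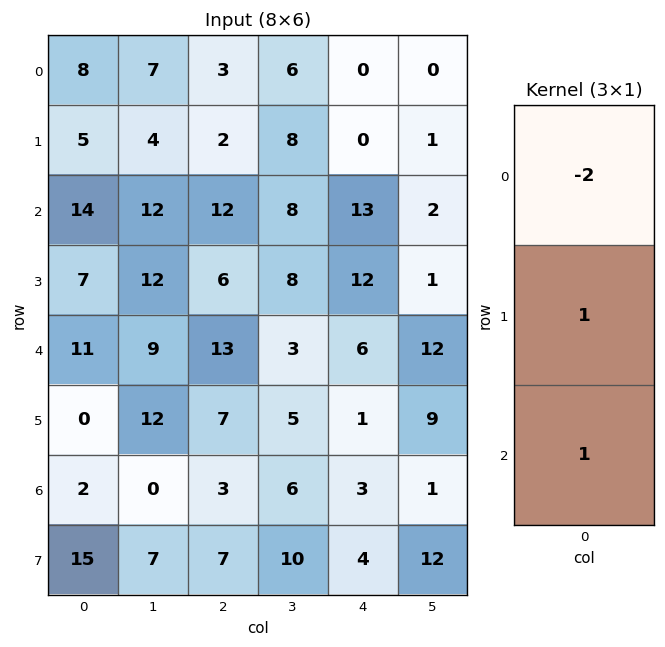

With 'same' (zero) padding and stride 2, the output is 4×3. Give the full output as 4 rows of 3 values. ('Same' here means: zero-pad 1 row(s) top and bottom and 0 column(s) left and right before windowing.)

Output[0,0]: The receptive field on the zero-padded input at this output position is [0 / 8 / 5]. Elementwise product with the kernel and sum: 0·-2 + 8·1 + 5·1.
Output[0,1]: The receptive field on the zero-padded input at this output position is [0 / 3 / 2]. Elementwise product with the kernel and sum: 0·-2 + 3·1 + 2·1.

13 5 0
11 14 25
-3 8 -17
17 -4 5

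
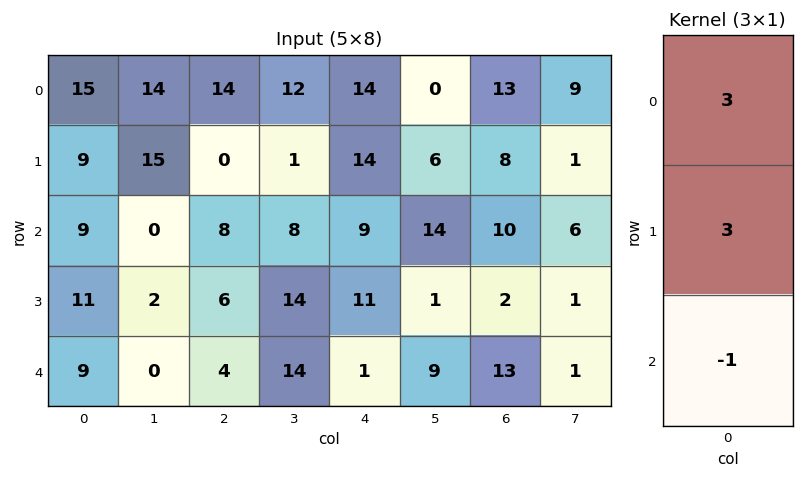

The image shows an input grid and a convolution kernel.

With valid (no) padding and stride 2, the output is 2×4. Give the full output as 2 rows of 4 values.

Output[0,0]: The receptive field on the input at this output position is [15 / 9 / 9]. Elementwise product with the kernel and sum: 15·3 + 9·3 + 9·-1.

63 34 75 53
51 38 59 23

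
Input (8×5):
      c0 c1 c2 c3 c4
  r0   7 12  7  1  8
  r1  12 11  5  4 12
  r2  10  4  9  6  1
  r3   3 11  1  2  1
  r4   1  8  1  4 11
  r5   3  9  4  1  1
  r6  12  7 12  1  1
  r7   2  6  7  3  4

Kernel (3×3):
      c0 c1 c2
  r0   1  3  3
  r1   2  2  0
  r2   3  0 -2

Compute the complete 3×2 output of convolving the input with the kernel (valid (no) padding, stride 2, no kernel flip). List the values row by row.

Output[0,0]: The receptive field on the input at this output position is [7 12 7 / 12 11 5 / 10 4 9]. Elementwise product with the kernel and sum: 7·1 + 12·3 + 7·3 + 12·2 + 11·2 + 10·3 + 9·-2.

122 77
78 17
64 90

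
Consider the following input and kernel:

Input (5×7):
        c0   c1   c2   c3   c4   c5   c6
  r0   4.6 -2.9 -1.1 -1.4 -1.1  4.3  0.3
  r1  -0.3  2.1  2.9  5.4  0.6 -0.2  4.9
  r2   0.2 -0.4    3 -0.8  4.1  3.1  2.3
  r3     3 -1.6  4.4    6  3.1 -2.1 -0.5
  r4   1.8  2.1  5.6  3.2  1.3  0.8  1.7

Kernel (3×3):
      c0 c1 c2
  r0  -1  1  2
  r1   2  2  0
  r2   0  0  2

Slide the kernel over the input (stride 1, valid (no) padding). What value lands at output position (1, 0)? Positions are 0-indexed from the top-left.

The receptive field on the input at this output position is [-0.3 2.1 2.9 / 0.2 -0.4 3 / 3 -1.6 4.4]. Elementwise product with the kernel and sum: -0.3·-1 + 2.1·1 + 2.9·2 + 0.2·2 + -0.4·2 + 4.4·2.

16.6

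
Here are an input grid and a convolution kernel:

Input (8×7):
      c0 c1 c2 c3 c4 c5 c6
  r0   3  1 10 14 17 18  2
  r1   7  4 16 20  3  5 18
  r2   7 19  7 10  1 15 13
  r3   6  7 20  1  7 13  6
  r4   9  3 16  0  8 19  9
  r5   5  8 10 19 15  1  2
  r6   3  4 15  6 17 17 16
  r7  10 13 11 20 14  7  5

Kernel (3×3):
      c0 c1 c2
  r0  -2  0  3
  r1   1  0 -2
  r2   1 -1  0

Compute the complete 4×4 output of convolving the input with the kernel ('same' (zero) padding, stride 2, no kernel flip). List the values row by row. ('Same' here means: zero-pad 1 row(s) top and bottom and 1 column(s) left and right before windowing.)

-9 -39 -5 5
-32 38 -51 12
10 -10 3 -8
6 35 -57 17

Output[0,0]: The receptive field on the zero-padded input at this output position is [0 0 0 / 0 3 1 / 0 7 4]. Elementwise product with the kernel and sum: 0·-2 + 0·3 + 0·1 + 1·-2 + 0·1 + 7·-1.
Output[0,1]: The receptive field on the zero-padded input at this output position is [0 0 0 / 1 10 14 / 4 16 20]. Elementwise product with the kernel and sum: 0·-2 + 0·3 + 1·1 + 14·-2 + 4·1 + 16·-1.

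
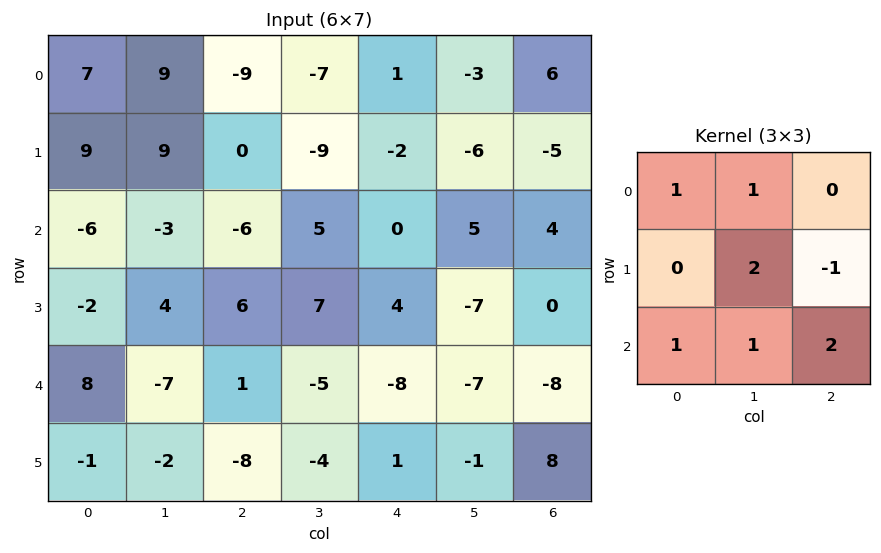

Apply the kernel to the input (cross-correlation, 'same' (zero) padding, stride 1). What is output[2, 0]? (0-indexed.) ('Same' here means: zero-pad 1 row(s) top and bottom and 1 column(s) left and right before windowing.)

The receptive field on the zero-padded input at this output position is [0 9 9 / 0 -6 -3 / 0 -2 4]. Elementwise product with the kernel and sum: 0·1 + 9·1 + -6·2 + -3·-1 + 0·1 + -2·1 + 4·2.

6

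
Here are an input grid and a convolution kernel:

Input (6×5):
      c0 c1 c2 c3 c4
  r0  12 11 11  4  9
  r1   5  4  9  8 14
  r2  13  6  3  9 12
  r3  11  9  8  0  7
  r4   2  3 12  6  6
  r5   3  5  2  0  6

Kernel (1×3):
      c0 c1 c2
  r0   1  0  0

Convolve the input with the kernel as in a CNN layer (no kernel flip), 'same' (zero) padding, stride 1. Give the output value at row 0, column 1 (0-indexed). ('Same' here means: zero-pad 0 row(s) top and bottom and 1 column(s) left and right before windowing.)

The receptive field on the zero-padded input at this output position is [12 11 11]. Elementwise product with the kernel and sum: 12·1.

12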